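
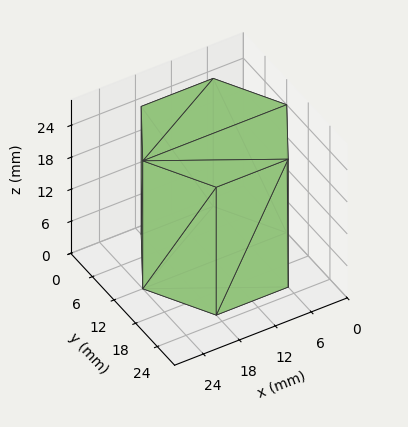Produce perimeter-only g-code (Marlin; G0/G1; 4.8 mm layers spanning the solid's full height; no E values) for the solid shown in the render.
Reading the render: the shape is a regular 6-sided prism (a cylinder approximated with 6 flat sides), circumscribed radius ≈ 12 mm, height ≈ 24 mm (dimensions read to the nearest mm from the axis ticks). For the g-code, the solid's height is divided into equal slices at the stated Δz and each level perimeter traced with G1 moves after a G0 lift.

; perimeter-only toolpath
G21 ; units = mm
G90 ; absolute positioning
G28 ; home
; layer 1
G0 Z4.8
G0 X24.0 Y12.0
G1 X18.0 Y22.4
G1 X6.0 Y22.4
G1 X0.0 Y12.0
G1 X6.0 Y1.6
G1 X18.0 Y1.6
G1 X24.0 Y12.0
; layer 2
G0 Z9.6
G0 X24.0 Y12.0
G1 X18.0 Y22.4
G1 X6.0 Y22.4
G1 X0.0 Y12.0
G1 X6.0 Y1.6
G1 X18.0 Y1.6
G1 X24.0 Y12.0
; layer 3
G0 Z14.4
G0 X24.0 Y12.0
G1 X18.0 Y22.4
G1 X6.0 Y22.4
G1 X0.0 Y12.0
G1 X6.0 Y1.6
G1 X18.0 Y1.6
G1 X24.0 Y12.0
; layer 4
G0 Z19.2
G0 X24.0 Y12.0
G1 X18.0 Y22.4
G1 X6.0 Y22.4
G1 X0.0 Y12.0
G1 X6.0 Y1.6
G1 X18.0 Y1.6
G1 X24.0 Y12.0
; layer 5
G0 Z24.0
G0 X24.0 Y12.0
G1 X18.0 Y22.4
G1 X6.0 Y22.4
G1 X0.0 Y12.0
G1 X6.0 Y1.6
G1 X18.0 Y1.6
G1 X24.0 Y12.0
M2 ; end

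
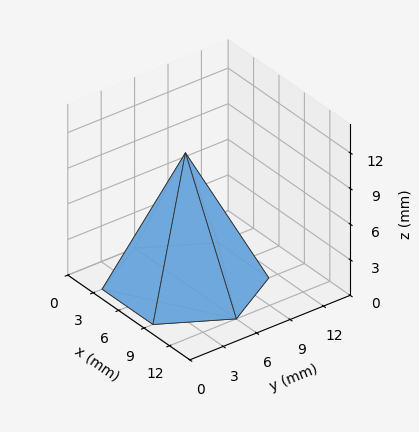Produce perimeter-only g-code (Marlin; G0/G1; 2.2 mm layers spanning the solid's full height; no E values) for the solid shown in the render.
Reading the render: the shape is a regular 6-sided pyramid, base circumscribed radius ≈ 6 mm, apex at z ≈ 11 mm (dimensions read to the nearest mm from the axis ticks). For the g-code, the solid's height is divided into equal slices at the stated Δz and each level perimeter traced with G1 moves after a G0 lift.

; perimeter-only toolpath
G21 ; units = mm
G90 ; absolute positioning
G28 ; home
; layer 1
G0 Z2.2
G0 X10.8 Y6.0
G1 X8.4 Y10.2
G1 X3.6 Y10.2
G1 X1.2 Y6.0
G1 X3.6 Y1.8
G1 X8.4 Y1.8
G1 X10.8 Y6.0
; layer 2
G0 Z4.4
G0 X9.6 Y6.0
G1 X7.8 Y9.1
G1 X4.2 Y9.1
G1 X2.4 Y6.0
G1 X4.2 Y2.9
G1 X7.8 Y2.9
G1 X9.6 Y6.0
; layer 3
G0 Z6.6
G0 X8.4 Y6.0
G1 X7.2 Y8.1
G1 X4.8 Y8.1
G1 X3.6 Y6.0
G1 X4.8 Y3.9
G1 X7.2 Y3.9
G1 X8.4 Y6.0
; layer 4
G0 Z8.8
G0 X7.2 Y6.0
G1 X6.6 Y7.0
G1 X5.4 Y7.0
G1 X4.8 Y6.0
G1 X5.4 Y5.0
G1 X6.6 Y5.0
G1 X7.2 Y6.0
M2 ; end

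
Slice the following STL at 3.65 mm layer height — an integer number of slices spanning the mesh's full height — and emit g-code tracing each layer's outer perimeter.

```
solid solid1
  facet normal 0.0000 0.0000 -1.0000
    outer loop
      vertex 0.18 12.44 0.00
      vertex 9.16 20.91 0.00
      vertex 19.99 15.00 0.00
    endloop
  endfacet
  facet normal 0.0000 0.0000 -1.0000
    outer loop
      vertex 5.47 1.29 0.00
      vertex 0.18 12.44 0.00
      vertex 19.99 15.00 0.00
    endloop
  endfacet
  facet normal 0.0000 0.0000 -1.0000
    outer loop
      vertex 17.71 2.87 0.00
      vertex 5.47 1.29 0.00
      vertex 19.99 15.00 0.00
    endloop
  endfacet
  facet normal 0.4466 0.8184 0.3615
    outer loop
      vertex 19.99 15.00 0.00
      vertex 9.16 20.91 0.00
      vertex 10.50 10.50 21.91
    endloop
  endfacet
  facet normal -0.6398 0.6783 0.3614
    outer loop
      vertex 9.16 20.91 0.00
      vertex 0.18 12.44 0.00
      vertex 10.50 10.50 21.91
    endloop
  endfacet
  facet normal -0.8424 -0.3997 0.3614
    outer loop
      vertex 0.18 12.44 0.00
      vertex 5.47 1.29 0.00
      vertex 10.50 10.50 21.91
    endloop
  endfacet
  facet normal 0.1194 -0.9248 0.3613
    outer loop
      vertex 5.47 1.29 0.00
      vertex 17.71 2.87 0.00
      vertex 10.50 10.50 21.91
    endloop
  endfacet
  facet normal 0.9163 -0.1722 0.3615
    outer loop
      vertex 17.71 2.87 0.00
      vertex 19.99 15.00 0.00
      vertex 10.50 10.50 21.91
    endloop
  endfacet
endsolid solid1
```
; perimeter-only toolpath
G21 ; units = mm
G90 ; absolute positioning
G28 ; home
; layer 1
G0 Z3.65
G0 X18.41 Y14.25
G1 X9.38 Y19.17
G1 X1.90 Y12.12
G1 X6.31 Y2.83
G1 X16.51 Y4.14
G1 X18.41 Y14.25
; layer 2
G0 Z7.30
G0 X16.83 Y13.50
G1 X9.61 Y17.44
G1 X3.62 Y11.79
G1 X7.15 Y4.36
G1 X15.31 Y5.41
G1 X16.83 Y13.50
; layer 3
G0 Z10.96
G0 X15.24 Y12.75
G1 X9.83 Y15.71
G1 X5.34 Y11.47
G1 X7.98 Y5.89
G1 X14.11 Y6.69
G1 X15.24 Y12.75
; layer 4
G0 Z14.61
G0 X13.66 Y12.00
G1 X10.05 Y13.97
G1 X7.06 Y11.15
G1 X8.82 Y7.43
G1 X12.90 Y7.96
G1 X13.66 Y12.00
; layer 5
G0 Z18.26
G0 X12.08 Y11.25
G1 X10.28 Y12.24
G1 X8.78 Y10.82
G1 X9.66 Y8.96
G1 X11.70 Y9.23
G1 X12.08 Y11.25
M2 ; end

The solid is a regular 5-sided pyramid, base circumscribed radius ≈ 10.5 mm, apex at z ≈ 21.9 mm. Slicing at Δz = 3.65 mm — 6 equal slices spanning the solid's height, so layer i sits at z = i·h/6 — gives 5 non-empty perimeters. Each is a 5-segment closed polygon; G0 lifts to the layer z and rapids to the start vertex, then G1 traces the edges. The cross-section shrinks linearly with z (the slice at the apex is degenerate and omitted).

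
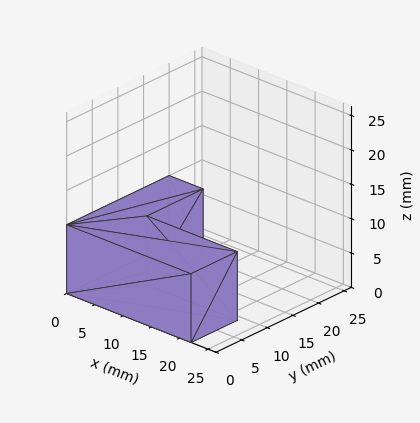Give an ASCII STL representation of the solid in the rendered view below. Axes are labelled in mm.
Reading the render: the shape is an L-shaped prism: outer 22 × 20 mm, arm thicknesses ≈ 9 mm (horizontal) and 6 mm (vertical), extruded 10 mm in z (dimensions read to the nearest mm from the axis ticks). For the STL, each face is triangulated and given an outward normal.

solid part
  facet normal 0.0000 0.0000 -1.0000
    outer loop
      vertex 22.0 9.0 0.0
      vertex 22.0 0.0 0.0
      vertex 0.0 0.0 0.0
    endloop
  endfacet
  facet normal 0.0000 0.0000 -1.0000
    outer loop
      vertex 6.0 9.0 0.0
      vertex 22.0 9.0 0.0
      vertex 0.0 0.0 0.0
    endloop
  endfacet
  facet normal 0.0000 0.0000 -1.0000
    outer loop
      vertex 6.0 20.0 0.0
      vertex 6.0 9.0 0.0
      vertex 0.0 0.0 0.0
    endloop
  endfacet
  facet normal 0.0000 0.0000 -1.0000
    outer loop
      vertex 0.0 20.0 0.0
      vertex 6.0 20.0 0.0
      vertex 0.0 0.0 0.0
    endloop
  endfacet
  facet normal 0.0000 0.0000 1.0000
    outer loop
      vertex 0.0 0.0 10.0
      vertex 22.0 0.0 10.0
      vertex 22.0 9.0 10.0
    endloop
  endfacet
  facet normal 0.0000 0.0000 1.0000
    outer loop
      vertex 0.0 0.0 10.0
      vertex 22.0 9.0 10.0
      vertex 6.0 9.0 10.0
    endloop
  endfacet
  facet normal 0.0000 0.0000 1.0000
    outer loop
      vertex 0.0 0.0 10.0
      vertex 6.0 9.0 10.0
      vertex 6.0 20.0 10.0
    endloop
  endfacet
  facet normal 0.0000 0.0000 1.0000
    outer loop
      vertex 0.0 0.0 10.0
      vertex 6.0 20.0 10.0
      vertex 0.0 20.0 10.0
    endloop
  endfacet
  facet normal 0.0000 -1.0000 0.0000
    outer loop
      vertex 0.0 0.0 0.0
      vertex 22.0 0.0 0.0
      vertex 22.0 0.0 10.0
    endloop
  endfacet
  facet normal 0.0000 -1.0000 0.0000
    outer loop
      vertex 0.0 0.0 0.0
      vertex 22.0 0.0 10.0
      vertex 0.0 0.0 10.0
    endloop
  endfacet
  facet normal 1.0000 0.0000 0.0000
    outer loop
      vertex 22.0 0.0 0.0
      vertex 22.0 9.0 0.0
      vertex 22.0 9.0 10.0
    endloop
  endfacet
  facet normal 1.0000 0.0000 0.0000
    outer loop
      vertex 22.0 0.0 0.0
      vertex 22.0 9.0 10.0
      vertex 22.0 0.0 10.0
    endloop
  endfacet
  facet normal 0.0000 1.0000 0.0000
    outer loop
      vertex 22.0 9.0 0.0
      vertex 6.0 9.0 0.0
      vertex 6.0 9.0 10.0
    endloop
  endfacet
  facet normal 0.0000 1.0000 0.0000
    outer loop
      vertex 22.0 9.0 0.0
      vertex 6.0 9.0 10.0
      vertex 22.0 9.0 10.0
    endloop
  endfacet
  facet normal 1.0000 0.0000 0.0000
    outer loop
      vertex 6.0 9.0 0.0
      vertex 6.0 20.0 0.0
      vertex 6.0 20.0 10.0
    endloop
  endfacet
  facet normal 1.0000 0.0000 0.0000
    outer loop
      vertex 6.0 9.0 0.0
      vertex 6.0 20.0 10.0
      vertex 6.0 9.0 10.0
    endloop
  endfacet
  facet normal 0.0000 1.0000 0.0000
    outer loop
      vertex 6.0 20.0 0.0
      vertex 0.0 20.0 0.0
      vertex 0.0 20.0 10.0
    endloop
  endfacet
  facet normal 0.0000 1.0000 0.0000
    outer loop
      vertex 6.0 20.0 0.0
      vertex 0.0 20.0 10.0
      vertex 6.0 20.0 10.0
    endloop
  endfacet
  facet normal -1.0000 0.0000 0.0000
    outer loop
      vertex 0.0 20.0 0.0
      vertex 0.0 0.0 0.0
      vertex 0.0 0.0 10.0
    endloop
  endfacet
  facet normal -1.0000 0.0000 0.0000
    outer loop
      vertex 0.0 20.0 0.0
      vertex 0.0 0.0 10.0
      vertex 0.0 20.0 10.0
    endloop
  endfacet
endsolid part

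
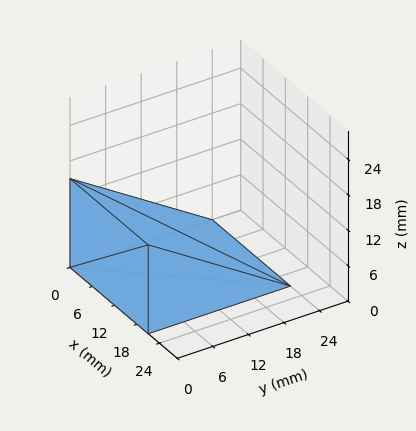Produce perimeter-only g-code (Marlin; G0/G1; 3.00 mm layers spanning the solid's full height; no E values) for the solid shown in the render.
Reading the render: the shape is a wedge (ramp): 21 × 24 mm base, rising to 15 mm along the y=0 edge and sloping linearly to z=0 at y=24 (dimensions read to the nearest mm from the axis ticks). For the g-code, the solid's height is divided into equal slices at the stated Δz and each level perimeter traced with G1 moves after a G0 lift.

; perimeter-only toolpath
G21 ; units = mm
G90 ; absolute positioning
G28 ; home
; layer 1
G0 Z3.00
G0 X0.00 Y0.00
G1 X21.00 Y0.00
G1 X21.00 Y19.20
G1 X0.00 Y19.20
G1 X0.00 Y0.00
; layer 2
G0 Z6.00
G0 X0.00 Y0.00
G1 X21.00 Y0.00
G1 X21.00 Y14.40
G1 X0.00 Y14.40
G1 X0.00 Y0.00
; layer 3
G0 Z9.00
G0 X0.00 Y0.00
G1 X21.00 Y0.00
G1 X21.00 Y9.60
G1 X0.00 Y9.60
G1 X0.00 Y0.00
; layer 4
G0 Z12.00
G0 X0.00 Y0.00
G1 X21.00 Y0.00
G1 X21.00 Y4.80
G1 X0.00 Y4.80
G1 X0.00 Y0.00
M2 ; end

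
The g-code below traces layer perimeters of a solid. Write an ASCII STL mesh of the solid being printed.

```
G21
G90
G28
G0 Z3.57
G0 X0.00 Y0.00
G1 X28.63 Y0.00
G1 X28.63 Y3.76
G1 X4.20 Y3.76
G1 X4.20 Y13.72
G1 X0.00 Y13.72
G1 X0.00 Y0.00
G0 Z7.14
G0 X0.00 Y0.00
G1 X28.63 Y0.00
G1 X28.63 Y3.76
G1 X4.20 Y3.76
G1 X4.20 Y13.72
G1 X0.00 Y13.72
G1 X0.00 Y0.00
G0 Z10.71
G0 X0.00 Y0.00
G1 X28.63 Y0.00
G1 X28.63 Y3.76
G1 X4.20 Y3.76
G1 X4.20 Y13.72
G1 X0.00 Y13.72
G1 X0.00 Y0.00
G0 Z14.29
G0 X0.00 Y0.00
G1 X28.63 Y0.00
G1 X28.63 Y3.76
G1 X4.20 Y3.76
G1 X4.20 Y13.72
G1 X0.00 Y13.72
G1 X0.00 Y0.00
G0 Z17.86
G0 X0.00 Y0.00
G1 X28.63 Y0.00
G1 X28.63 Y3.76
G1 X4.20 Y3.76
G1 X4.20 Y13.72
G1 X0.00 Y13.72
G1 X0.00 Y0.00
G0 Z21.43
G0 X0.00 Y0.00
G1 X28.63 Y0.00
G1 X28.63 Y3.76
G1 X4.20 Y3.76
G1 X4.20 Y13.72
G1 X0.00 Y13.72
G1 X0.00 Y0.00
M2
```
solid part
  facet normal 0.0000 0.0000 -1.0000
    outer loop
      vertex 28.63 3.76 0.00
      vertex 28.63 0.00 0.00
      vertex 0.00 0.00 0.00
    endloop
  endfacet
  facet normal 0.0000 0.0000 -1.0000
    outer loop
      vertex 4.20 3.76 0.00
      vertex 28.63 3.76 0.00
      vertex 0.00 0.00 0.00
    endloop
  endfacet
  facet normal 0.0000 0.0000 -1.0000
    outer loop
      vertex 4.20 13.72 0.00
      vertex 4.20 3.76 0.00
      vertex 0.00 0.00 0.00
    endloop
  endfacet
  facet normal 0.0000 0.0000 -1.0000
    outer loop
      vertex 0.00 13.72 0.00
      vertex 4.20 13.72 0.00
      vertex 0.00 0.00 0.00
    endloop
  endfacet
  facet normal 0.0000 0.0000 1.0000
    outer loop
      vertex 0.00 0.00 21.43
      vertex 28.63 0.00 21.43
      vertex 28.63 3.76 21.43
    endloop
  endfacet
  facet normal 0.0000 0.0000 1.0000
    outer loop
      vertex 0.00 0.00 21.43
      vertex 28.63 3.76 21.43
      vertex 4.20 3.76 21.43
    endloop
  endfacet
  facet normal 0.0000 0.0000 1.0000
    outer loop
      vertex 0.00 0.00 21.43
      vertex 4.20 3.76 21.43
      vertex 4.20 13.72 21.43
    endloop
  endfacet
  facet normal 0.0000 0.0000 1.0000
    outer loop
      vertex 0.00 0.00 21.43
      vertex 4.20 13.72 21.43
      vertex 0.00 13.72 21.43
    endloop
  endfacet
  facet normal 0.0000 -1.0000 0.0000
    outer loop
      vertex 0.00 0.00 0.00
      vertex 28.63 0.00 0.00
      vertex 28.63 0.00 21.43
    endloop
  endfacet
  facet normal 0.0000 -1.0000 0.0000
    outer loop
      vertex 0.00 0.00 0.00
      vertex 28.63 0.00 21.43
      vertex 0.00 0.00 21.43
    endloop
  endfacet
  facet normal 1.0000 0.0000 0.0000
    outer loop
      vertex 28.63 0.00 0.00
      vertex 28.63 3.76 0.00
      vertex 28.63 3.76 21.43
    endloop
  endfacet
  facet normal 1.0000 0.0000 0.0000
    outer loop
      vertex 28.63 0.00 0.00
      vertex 28.63 3.76 21.43
      vertex 28.63 0.00 21.43
    endloop
  endfacet
  facet normal 0.0000 1.0000 0.0000
    outer loop
      vertex 28.63 3.76 0.00
      vertex 4.20 3.76 0.00
      vertex 4.20 3.76 21.43
    endloop
  endfacet
  facet normal 0.0000 1.0000 0.0000
    outer loop
      vertex 28.63 3.76 0.00
      vertex 4.20 3.76 21.43
      vertex 28.63 3.76 21.43
    endloop
  endfacet
  facet normal 1.0000 0.0000 0.0000
    outer loop
      vertex 4.20 3.76 0.00
      vertex 4.20 13.72 0.00
      vertex 4.20 13.72 21.43
    endloop
  endfacet
  facet normal 1.0000 0.0000 0.0000
    outer loop
      vertex 4.20 3.76 0.00
      vertex 4.20 13.72 21.43
      vertex 4.20 3.76 21.43
    endloop
  endfacet
  facet normal 0.0000 1.0000 0.0000
    outer loop
      vertex 4.20 13.72 0.00
      vertex 0.00 13.72 0.00
      vertex 0.00 13.72 21.43
    endloop
  endfacet
  facet normal 0.0000 1.0000 0.0000
    outer loop
      vertex 4.20 13.72 0.00
      vertex 0.00 13.72 21.43
      vertex 4.20 13.72 21.43
    endloop
  endfacet
  facet normal -1.0000 0.0000 0.0000
    outer loop
      vertex 0.00 13.72 0.00
      vertex 0.00 0.00 0.00
      vertex 0.00 0.00 21.43
    endloop
  endfacet
  facet normal -1.0000 0.0000 0.0000
    outer loop
      vertex 0.00 13.72 0.00
      vertex 0.00 0.00 21.43
      vertex 0.00 13.72 21.43
    endloop
  endfacet
endsolid part

The G0 Z moves step by Δz≈3.57 mm. Every layer's G1 loop is the same polygon, so the solid is a straight extrusion of it from z=0 to z≈21.4. Closing with flat bottom and top caps and triangulating gives 20 facets — an L-shaped prism: outer 28.6 × 13.7 mm, arm thicknesses ≈ 3.76 mm (horizontal) and 4.2 mm (vertical), extruded 21.4 mm in z.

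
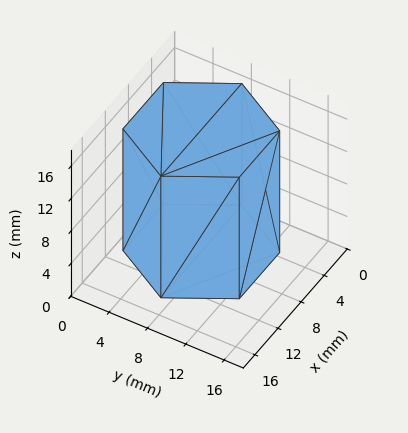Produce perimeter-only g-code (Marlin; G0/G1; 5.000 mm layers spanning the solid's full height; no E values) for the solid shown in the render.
Reading the render: the shape is a regular 6-sided prism (a cylinder approximated with 6 flat sides), circumscribed radius ≈ 7 mm, height ≈ 15 mm (dimensions read to the nearest mm from the axis ticks). For the g-code, the solid's height is divided into equal slices at the stated Δz and each level perimeter traced with G1 moves after a G0 lift.

; perimeter-only toolpath
G21 ; units = mm
G90 ; absolute positioning
G28 ; home
; layer 1
G0 Z5.000
G0 X14.000 Y7.000
G1 X10.500 Y13.062
G1 X3.500 Y13.062
G1 X0.000 Y7.000
G1 X3.500 Y0.938
G1 X10.500 Y0.938
G1 X14.000 Y7.000
; layer 2
G0 Z10.000
G0 X14.000 Y7.000
G1 X10.500 Y13.062
G1 X3.500 Y13.062
G1 X0.000 Y7.000
G1 X3.500 Y0.938
G1 X10.500 Y0.938
G1 X14.000 Y7.000
; layer 3
G0 Z15.000
G0 X14.000 Y7.000
G1 X10.500 Y13.062
G1 X3.500 Y13.062
G1 X0.000 Y7.000
G1 X3.500 Y0.938
G1 X10.500 Y0.938
G1 X14.000 Y7.000
M2 ; end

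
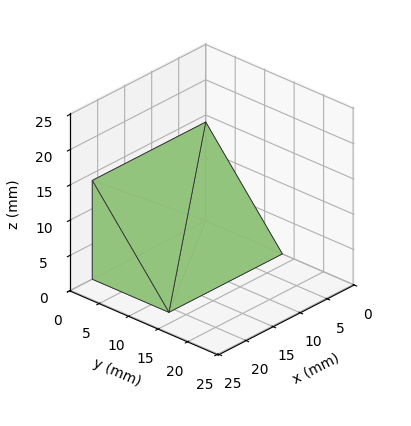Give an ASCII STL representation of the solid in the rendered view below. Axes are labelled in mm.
Reading the render: the shape is a wedge (ramp): 21 × 13 mm base, rising to 14 mm along the y=0 edge and sloping linearly to z=0 at y=13 (dimensions read to the nearest mm from the axis ticks). For the STL, each face is triangulated and given an outward normal.

solid part
  facet normal 0.0000 0.0000 -1.0000
    outer loop
      vertex 21.00 13.00 0.00
      vertex 21.00 0.00 0.00
      vertex 0.00 0.00 0.00
    endloop
  endfacet
  facet normal 0.0000 0.0000 -1.0000
    outer loop
      vertex 0.00 13.00 0.00
      vertex 21.00 13.00 0.00
      vertex 0.00 0.00 0.00
    endloop
  endfacet
  facet normal 0.0000 -1.0000 0.0000
    outer loop
      vertex 0.00 0.00 0.00
      vertex 21.00 0.00 0.00
      vertex 21.00 0.00 14.00
    endloop
  endfacet
  facet normal 0.0000 -1.0000 0.0000
    outer loop
      vertex 0.00 0.00 0.00
      vertex 21.00 0.00 14.00
      vertex 0.00 0.00 14.00
    endloop
  endfacet
  facet normal 0.0000 0.7328 0.6805
    outer loop
      vertex 0.00 0.00 14.00
      vertex 21.00 0.00 14.00
      vertex 21.00 13.00 0.00
    endloop
  endfacet
  facet normal 0.0000 0.7328 0.6805
    outer loop
      vertex 0.00 0.00 14.00
      vertex 21.00 13.00 0.00
      vertex 0.00 13.00 0.00
    endloop
  endfacet
  facet normal -1.0000 0.0000 0.0000
    outer loop
      vertex 0.00 0.00 14.00
      vertex 0.00 13.00 0.00
      vertex 0.00 0.00 0.00
    endloop
  endfacet
  facet normal 1.0000 0.0000 0.0000
    outer loop
      vertex 21.00 0.00 0.00
      vertex 21.00 13.00 0.00
      vertex 21.00 0.00 14.00
    endloop
  endfacet
endsolid part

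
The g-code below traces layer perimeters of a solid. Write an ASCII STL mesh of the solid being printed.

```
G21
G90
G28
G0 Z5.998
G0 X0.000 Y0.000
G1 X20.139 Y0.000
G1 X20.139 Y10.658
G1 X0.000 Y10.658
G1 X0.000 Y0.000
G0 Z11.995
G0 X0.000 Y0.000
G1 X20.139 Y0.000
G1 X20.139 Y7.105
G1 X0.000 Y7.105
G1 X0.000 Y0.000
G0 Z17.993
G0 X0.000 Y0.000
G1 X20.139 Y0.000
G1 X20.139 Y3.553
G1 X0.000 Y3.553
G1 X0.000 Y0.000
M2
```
solid part
  facet normal 0.0000 0.0000 -1.0000
    outer loop
      vertex 20.139 14.210 0.000
      vertex 20.139 0.000 0.000
      vertex 0.000 0.000 0.000
    endloop
  endfacet
  facet normal 0.0000 0.0000 -1.0000
    outer loop
      vertex 0.000 14.210 0.000
      vertex 20.139 14.210 0.000
      vertex 0.000 0.000 0.000
    endloop
  endfacet
  facet normal 0.0000 -1.0000 0.0000
    outer loop
      vertex 0.000 0.000 0.000
      vertex 20.139 0.000 0.000
      vertex 20.139 0.000 23.991
    endloop
  endfacet
  facet normal 0.0000 -1.0000 0.0000
    outer loop
      vertex 0.000 0.000 0.000
      vertex 20.139 0.000 23.991
      vertex 0.000 0.000 23.991
    endloop
  endfacet
  facet normal 0.0000 0.8604 0.5096
    outer loop
      vertex 0.000 0.000 23.991
      vertex 20.139 0.000 23.991
      vertex 20.139 14.210 0.000
    endloop
  endfacet
  facet normal 0.0000 0.8604 0.5096
    outer loop
      vertex 0.000 0.000 23.991
      vertex 20.139 14.210 0.000
      vertex 0.000 14.210 0.000
    endloop
  endfacet
  facet normal -1.0000 0.0000 0.0000
    outer loop
      vertex 0.000 0.000 23.991
      vertex 0.000 14.210 0.000
      vertex 0.000 0.000 0.000
    endloop
  endfacet
  facet normal 1.0000 0.0000 0.0000
    outer loop
      vertex 20.139 0.000 0.000
      vertex 20.139 14.210 0.000
      vertex 20.139 0.000 23.991
    endloop
  endfacet
endsolid part

The G0 Z moves step by Δz≈5.998 mm. The G1 loops shrink linearly with z, so the solid tapers from its base footprint up to z≈24. Closing with a flat bottom cap and the tapered top and triangulating gives 8 facets — a wedge (ramp): 20.1 × 14.2 mm base, rising to 24 mm along the y=0 edge and sloping linearly to z=0 at y=14.2.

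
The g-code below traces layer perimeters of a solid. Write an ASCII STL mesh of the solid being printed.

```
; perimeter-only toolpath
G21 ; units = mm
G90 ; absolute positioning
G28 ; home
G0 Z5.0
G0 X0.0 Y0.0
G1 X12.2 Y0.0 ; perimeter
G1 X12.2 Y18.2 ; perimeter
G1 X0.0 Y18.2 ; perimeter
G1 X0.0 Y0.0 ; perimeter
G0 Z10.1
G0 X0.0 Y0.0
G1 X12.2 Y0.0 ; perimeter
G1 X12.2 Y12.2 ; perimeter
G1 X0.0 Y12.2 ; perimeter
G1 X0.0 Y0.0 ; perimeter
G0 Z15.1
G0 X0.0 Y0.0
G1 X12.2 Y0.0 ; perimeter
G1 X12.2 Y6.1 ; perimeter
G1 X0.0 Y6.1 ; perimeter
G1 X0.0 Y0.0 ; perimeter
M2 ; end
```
solid part
  facet normal 0.0000 0.0000 -1.0000
    outer loop
      vertex 12.2 24.3 0.0
      vertex 12.2 0.0 0.0
      vertex 0.0 0.0 0.0
    endloop
  endfacet
  facet normal 0.0000 0.0000 -1.0000
    outer loop
      vertex 0.0 24.3 0.0
      vertex 12.2 24.3 0.0
      vertex 0.0 0.0 0.0
    endloop
  endfacet
  facet normal 0.0000 -1.0000 0.0000
    outer loop
      vertex 0.0 0.0 0.0
      vertex 12.2 0.0 0.0
      vertex 12.2 0.0 20.2
    endloop
  endfacet
  facet normal 0.0000 -1.0000 0.0000
    outer loop
      vertex 0.0 0.0 0.0
      vertex 12.2 0.0 20.2
      vertex 0.0 0.0 20.2
    endloop
  endfacet
  facet normal 0.0000 0.6393 0.7690
    outer loop
      vertex 0.0 0.0 20.2
      vertex 12.2 0.0 20.2
      vertex 12.2 24.3 0.0
    endloop
  endfacet
  facet normal 0.0000 0.6393 0.7690
    outer loop
      vertex 0.0 0.0 20.2
      vertex 12.2 24.3 0.0
      vertex 0.0 24.3 0.0
    endloop
  endfacet
  facet normal -1.0000 0.0000 0.0000
    outer loop
      vertex 0.0 0.0 20.2
      vertex 0.0 24.3 0.0
      vertex 0.0 0.0 0.0
    endloop
  endfacet
  facet normal 1.0000 0.0000 0.0000
    outer loop
      vertex 12.2 0.0 0.0
      vertex 12.2 24.3 0.0
      vertex 12.2 0.0 20.2
    endloop
  endfacet
endsolid part

The G0 Z moves step by Δz≈5.0 mm. The G1 loops shrink linearly with z, so the solid tapers from its base footprint up to z≈20.2. Closing with a flat bottom cap and the tapered top and triangulating gives 8 facets — a wedge (ramp): 12.2 × 24.3 mm base, rising to 20.2 mm along the y=0 edge and sloping linearly to z=0 at y=24.3.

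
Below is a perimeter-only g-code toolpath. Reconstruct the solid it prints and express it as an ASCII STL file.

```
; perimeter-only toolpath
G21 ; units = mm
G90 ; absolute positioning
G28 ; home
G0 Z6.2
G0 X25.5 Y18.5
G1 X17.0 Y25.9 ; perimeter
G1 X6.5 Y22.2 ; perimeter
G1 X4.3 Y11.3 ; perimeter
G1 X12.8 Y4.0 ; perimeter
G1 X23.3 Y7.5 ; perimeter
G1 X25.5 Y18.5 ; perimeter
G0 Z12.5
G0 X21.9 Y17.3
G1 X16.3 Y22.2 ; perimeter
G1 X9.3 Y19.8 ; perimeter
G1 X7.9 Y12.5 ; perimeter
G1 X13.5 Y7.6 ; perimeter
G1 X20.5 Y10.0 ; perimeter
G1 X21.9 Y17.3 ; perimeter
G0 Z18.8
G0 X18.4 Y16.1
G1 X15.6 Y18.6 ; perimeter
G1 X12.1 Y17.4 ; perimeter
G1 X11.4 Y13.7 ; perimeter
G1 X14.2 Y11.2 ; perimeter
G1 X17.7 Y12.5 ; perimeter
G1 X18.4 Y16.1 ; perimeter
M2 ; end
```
solid part
  facet normal 0.0000 0.0000 -1.0000
    outer loop
      vertex 3.7 24.7 0.0
      vertex 17.7 29.5 0.0
      vertex 29.0 19.7 0.0
    endloop
  endfacet
  facet normal 0.0000 0.0000 -1.0000
    outer loop
      vertex 0.8 10.1 0.0
      vertex 3.7 24.7 0.0
      vertex 29.0 19.7 0.0
    endloop
  endfacet
  facet normal 0.0000 0.0000 -1.0000
    outer loop
      vertex 12.1 0.3 0.0
      vertex 0.8 10.1 0.0
      vertex 29.0 19.7 0.0
    endloop
  endfacet
  facet normal 0.0000 0.0000 -1.0000
    outer loop
      vertex 26.1 5.1 0.0
      vertex 12.1 0.3 0.0
      vertex 29.0 19.7 0.0
    endloop
  endfacet
  facet normal 0.5826 0.6718 0.4576
    outer loop
      vertex 29.0 19.7 0.0
      vertex 17.7 29.5 0.0
      vertex 14.9 14.9 25.0
    endloop
  endfacet
  facet normal -0.2882 0.8406 0.4586
    outer loop
      vertex 17.7 29.5 0.0
      vertex 3.7 24.7 0.0
      vertex 14.9 14.9 25.0
    endloop
  endfacet
  facet normal -0.8717 0.1731 0.4584
    outer loop
      vertex 3.7 24.7 0.0
      vertex 0.8 10.1 0.0
      vertex 14.9 14.9 25.0
    endloop
  endfacet
  facet normal -0.5826 -0.6718 0.4576
    outer loop
      vertex 0.8 10.1 0.0
      vertex 12.1 0.3 0.0
      vertex 14.9 14.9 25.0
    endloop
  endfacet
  facet normal 0.2882 -0.8406 0.4586
    outer loop
      vertex 12.1 0.3 0.0
      vertex 26.1 5.1 0.0
      vertex 14.9 14.9 25.0
    endloop
  endfacet
  facet normal 0.8717 -0.1731 0.4584
    outer loop
      vertex 26.1 5.1 0.0
      vertex 29.0 19.7 0.0
      vertex 14.9 14.9 25.0
    endloop
  endfacet
endsolid part

The G0 Z moves step by Δz≈6.2 mm. The G1 loops shrink linearly with z, so the solid tapers from its base footprint up to z≈25. Closing with a flat bottom cap and the tapered top and triangulating gives 10 facets — a regular 6-sided pyramid, base circumscribed radius ≈ 14.9 mm, apex at z ≈ 25 mm.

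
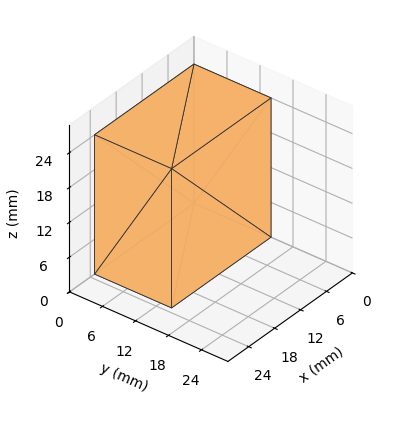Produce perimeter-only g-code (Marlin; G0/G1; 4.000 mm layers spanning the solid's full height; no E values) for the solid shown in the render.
Reading the render: the shape is a rectangular box, roughly 23 × 14 mm footprint and 24 mm tall (dimensions read to the nearest mm from the axis ticks). For the g-code, the solid's height is divided into equal slices at the stated Δz and each level perimeter traced with G1 moves after a G0 lift.

; perimeter-only toolpath
G21 ; units = mm
G90 ; absolute positioning
G28 ; home
; layer 1
G0 Z4.000
G0 X0.000 Y0.000
G1 X23.000 Y0.000
G1 X23.000 Y14.000
G1 X0.000 Y14.000
G1 X0.000 Y0.000
; layer 2
G0 Z8.000
G0 X0.000 Y0.000
G1 X23.000 Y0.000
G1 X23.000 Y14.000
G1 X0.000 Y14.000
G1 X0.000 Y0.000
; layer 3
G0 Z12.000
G0 X0.000 Y0.000
G1 X23.000 Y0.000
G1 X23.000 Y14.000
G1 X0.000 Y14.000
G1 X0.000 Y0.000
; layer 4
G0 Z16.000
G0 X0.000 Y0.000
G1 X23.000 Y0.000
G1 X23.000 Y14.000
G1 X0.000 Y14.000
G1 X0.000 Y0.000
; layer 5
G0 Z20.000
G0 X0.000 Y0.000
G1 X23.000 Y0.000
G1 X23.000 Y14.000
G1 X0.000 Y14.000
G1 X0.000 Y0.000
; layer 6
G0 Z24.000
G0 X0.000 Y0.000
G1 X23.000 Y0.000
G1 X23.000 Y14.000
G1 X0.000 Y14.000
G1 X0.000 Y0.000
M2 ; end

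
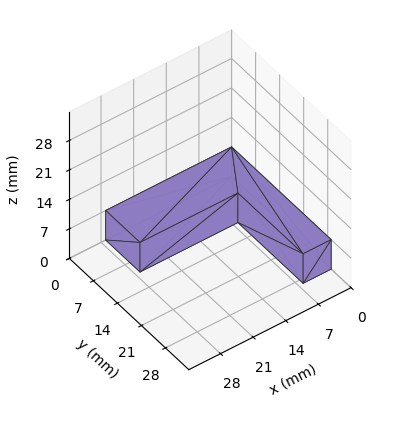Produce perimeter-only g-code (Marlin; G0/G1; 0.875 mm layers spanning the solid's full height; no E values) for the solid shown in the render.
Reading the render: the shape is an L-shaped prism: outer 27 × 29 mm, arm thicknesses ≈ 10 mm (horizontal) and 6 mm (vertical), extruded 7 mm in z (dimensions read to the nearest mm from the axis ticks). For the g-code, the solid's height is divided into equal slices at the stated Δz and each level perimeter traced with G1 moves after a G0 lift.

; perimeter-only toolpath
G21 ; units = mm
G90 ; absolute positioning
G28 ; home
; layer 1
G0 Z0.875
G0 X0.000 Y0.000
G1 X27.000 Y0.000
G1 X27.000 Y10.000
G1 X6.000 Y10.000
G1 X6.000 Y29.000
G1 X0.000 Y29.000
G1 X0.000 Y0.000
; layer 2
G0 Z1.750
G0 X0.000 Y0.000
G1 X27.000 Y0.000
G1 X27.000 Y10.000
G1 X6.000 Y10.000
G1 X6.000 Y29.000
G1 X0.000 Y29.000
G1 X0.000 Y0.000
; layer 3
G0 Z2.625
G0 X0.000 Y0.000
G1 X27.000 Y0.000
G1 X27.000 Y10.000
G1 X6.000 Y10.000
G1 X6.000 Y29.000
G1 X0.000 Y29.000
G1 X0.000 Y0.000
; layer 4
G0 Z3.500
G0 X0.000 Y0.000
G1 X27.000 Y0.000
G1 X27.000 Y10.000
G1 X6.000 Y10.000
G1 X6.000 Y29.000
G1 X0.000 Y29.000
G1 X0.000 Y0.000
; layer 5
G0 Z4.375
G0 X0.000 Y0.000
G1 X27.000 Y0.000
G1 X27.000 Y10.000
G1 X6.000 Y10.000
G1 X6.000 Y29.000
G1 X0.000 Y29.000
G1 X0.000 Y0.000
; layer 6
G0 Z5.250
G0 X0.000 Y0.000
G1 X27.000 Y0.000
G1 X27.000 Y10.000
G1 X6.000 Y10.000
G1 X6.000 Y29.000
G1 X0.000 Y29.000
G1 X0.000 Y0.000
; layer 7
G0 Z6.125
G0 X0.000 Y0.000
G1 X27.000 Y0.000
G1 X27.000 Y10.000
G1 X6.000 Y10.000
G1 X6.000 Y29.000
G1 X0.000 Y29.000
G1 X0.000 Y0.000
; layer 8
G0 Z7.000
G0 X0.000 Y0.000
G1 X27.000 Y0.000
G1 X27.000 Y10.000
G1 X6.000 Y10.000
G1 X6.000 Y29.000
G1 X0.000 Y29.000
G1 X0.000 Y0.000
M2 ; end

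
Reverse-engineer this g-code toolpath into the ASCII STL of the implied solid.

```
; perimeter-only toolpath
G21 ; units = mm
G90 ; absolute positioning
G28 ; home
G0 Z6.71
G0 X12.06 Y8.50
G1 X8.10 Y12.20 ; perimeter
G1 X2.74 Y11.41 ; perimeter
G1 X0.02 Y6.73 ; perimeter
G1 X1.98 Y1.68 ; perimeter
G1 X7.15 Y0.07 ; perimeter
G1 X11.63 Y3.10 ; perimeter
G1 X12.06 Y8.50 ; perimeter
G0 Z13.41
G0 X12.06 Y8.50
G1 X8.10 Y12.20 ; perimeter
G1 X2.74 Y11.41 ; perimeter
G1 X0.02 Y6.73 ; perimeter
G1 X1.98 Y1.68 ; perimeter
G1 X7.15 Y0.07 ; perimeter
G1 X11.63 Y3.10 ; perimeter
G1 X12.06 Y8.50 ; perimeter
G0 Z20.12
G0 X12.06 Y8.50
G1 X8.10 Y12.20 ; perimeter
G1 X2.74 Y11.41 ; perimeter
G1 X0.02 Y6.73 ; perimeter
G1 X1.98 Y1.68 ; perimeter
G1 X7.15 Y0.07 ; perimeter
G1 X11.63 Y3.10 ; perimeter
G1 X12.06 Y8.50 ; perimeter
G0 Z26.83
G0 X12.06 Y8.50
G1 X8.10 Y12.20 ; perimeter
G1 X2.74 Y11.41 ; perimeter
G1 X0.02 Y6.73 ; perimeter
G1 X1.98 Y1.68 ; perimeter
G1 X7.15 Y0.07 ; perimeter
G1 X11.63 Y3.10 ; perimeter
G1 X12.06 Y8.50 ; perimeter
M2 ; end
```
solid part
  facet normal 0.0000 0.0000 -1.0000
    outer loop
      vertex 2.74 11.41 0.00
      vertex 8.10 12.20 0.00
      vertex 12.06 8.50 0.00
    endloop
  endfacet
  facet normal 0.0000 0.0000 -1.0000
    outer loop
      vertex 0.02 6.73 0.00
      vertex 2.74 11.41 0.00
      vertex 12.06 8.50 0.00
    endloop
  endfacet
  facet normal 0.0000 0.0000 -1.0000
    outer loop
      vertex 1.98 1.68 0.00
      vertex 0.02 6.73 0.00
      vertex 12.06 8.50 0.00
    endloop
  endfacet
  facet normal 0.0000 0.0000 -1.0000
    outer loop
      vertex 7.15 0.07 0.00
      vertex 1.98 1.68 0.00
      vertex 12.06 8.50 0.00
    endloop
  endfacet
  facet normal 0.0000 0.0000 -1.0000
    outer loop
      vertex 11.63 3.10 0.00
      vertex 7.15 0.07 0.00
      vertex 12.06 8.50 0.00
    endloop
  endfacet
  facet normal 0.0000 0.0000 1.0000
    outer loop
      vertex 12.06 8.50 26.83
      vertex 8.10 12.20 26.83
      vertex 2.74 11.41 26.83
    endloop
  endfacet
  facet normal 0.0000 0.0000 1.0000
    outer loop
      vertex 12.06 8.50 26.83
      vertex 2.74 11.41 26.83
      vertex 0.02 6.73 26.83
    endloop
  endfacet
  facet normal 0.0000 0.0000 1.0000
    outer loop
      vertex 12.06 8.50 26.83
      vertex 0.02 6.73 26.83
      vertex 1.98 1.68 26.83
    endloop
  endfacet
  facet normal 0.0000 0.0000 1.0000
    outer loop
      vertex 12.06 8.50 26.83
      vertex 1.98 1.68 26.83
      vertex 7.15 0.07 26.83
    endloop
  endfacet
  facet normal 0.0000 0.0000 1.0000
    outer loop
      vertex 12.06 8.50 26.83
      vertex 7.15 0.07 26.83
      vertex 11.63 3.10 26.83
    endloop
  endfacet
  facet normal 0.6827 0.7307 0.0000
    outer loop
      vertex 12.06 8.50 0.00
      vertex 8.10 12.20 0.00
      vertex 8.10 12.20 26.83
    endloop
  endfacet
  facet normal 0.6827 0.7307 0.0000
    outer loop
      vertex 12.06 8.50 0.00
      vertex 8.10 12.20 26.83
      vertex 12.06 8.50 26.83
    endloop
  endfacet
  facet normal -0.1458 0.9893 0.0000
    outer loop
      vertex 8.10 12.20 0.00
      vertex 2.74 11.41 0.00
      vertex 2.74 11.41 26.83
    endloop
  endfacet
  facet normal -0.1458 0.9893 0.0000
    outer loop
      vertex 8.10 12.20 0.00
      vertex 2.74 11.41 26.83
      vertex 8.10 12.20 26.83
    endloop
  endfacet
  facet normal -0.8646 0.5025 0.0000
    outer loop
      vertex 2.74 11.41 0.00
      vertex 0.02 6.73 0.00
      vertex 0.02 6.73 26.83
    endloop
  endfacet
  facet normal -0.8646 0.5025 0.0000
    outer loop
      vertex 2.74 11.41 0.00
      vertex 0.02 6.73 26.83
      vertex 2.74 11.41 26.83
    endloop
  endfacet
  facet normal -0.9322 -0.3618 0.0000
    outer loop
      vertex 0.02 6.73 0.00
      vertex 1.98 1.68 0.00
      vertex 1.98 1.68 26.83
    endloop
  endfacet
  facet normal -0.9322 -0.3618 0.0000
    outer loop
      vertex 0.02 6.73 0.00
      vertex 1.98 1.68 26.83
      vertex 0.02 6.73 26.83
    endloop
  endfacet
  facet normal -0.2973 -0.9548 0.0000
    outer loop
      vertex 1.98 1.68 0.00
      vertex 7.15 0.07 0.00
      vertex 7.15 0.07 26.83
    endloop
  endfacet
  facet normal -0.2973 -0.9548 0.0000
    outer loop
      vertex 1.98 1.68 0.00
      vertex 7.15 0.07 26.83
      vertex 1.98 1.68 26.83
    endloop
  endfacet
  facet normal 0.5602 -0.8283 0.0000
    outer loop
      vertex 7.15 0.07 0.00
      vertex 11.63 3.10 0.00
      vertex 11.63 3.10 26.83
    endloop
  endfacet
  facet normal 0.5602 -0.8283 0.0000
    outer loop
      vertex 7.15 0.07 0.00
      vertex 11.63 3.10 26.83
      vertex 7.15 0.07 26.83
    endloop
  endfacet
  facet normal 0.9968 -0.0794 0.0000
    outer loop
      vertex 11.63 3.10 0.00
      vertex 12.06 8.50 0.00
      vertex 12.06 8.50 26.83
    endloop
  endfacet
  facet normal 0.9968 -0.0794 0.0000
    outer loop
      vertex 11.63 3.10 0.00
      vertex 12.06 8.50 26.83
      vertex 11.63 3.10 26.83
    endloop
  endfacet
endsolid part

The G0 Z moves step by Δz≈6.71 mm. Every layer's G1 loop is the same polygon, so the solid is a straight extrusion of it from z=0 to z≈26.8. Closing with flat bottom and top caps and triangulating gives 24 facets — a regular 7-sided prism (a cylinder approximated with 7 flat sides), circumscribed radius ≈ 6.24 mm, height ≈ 26.8 mm.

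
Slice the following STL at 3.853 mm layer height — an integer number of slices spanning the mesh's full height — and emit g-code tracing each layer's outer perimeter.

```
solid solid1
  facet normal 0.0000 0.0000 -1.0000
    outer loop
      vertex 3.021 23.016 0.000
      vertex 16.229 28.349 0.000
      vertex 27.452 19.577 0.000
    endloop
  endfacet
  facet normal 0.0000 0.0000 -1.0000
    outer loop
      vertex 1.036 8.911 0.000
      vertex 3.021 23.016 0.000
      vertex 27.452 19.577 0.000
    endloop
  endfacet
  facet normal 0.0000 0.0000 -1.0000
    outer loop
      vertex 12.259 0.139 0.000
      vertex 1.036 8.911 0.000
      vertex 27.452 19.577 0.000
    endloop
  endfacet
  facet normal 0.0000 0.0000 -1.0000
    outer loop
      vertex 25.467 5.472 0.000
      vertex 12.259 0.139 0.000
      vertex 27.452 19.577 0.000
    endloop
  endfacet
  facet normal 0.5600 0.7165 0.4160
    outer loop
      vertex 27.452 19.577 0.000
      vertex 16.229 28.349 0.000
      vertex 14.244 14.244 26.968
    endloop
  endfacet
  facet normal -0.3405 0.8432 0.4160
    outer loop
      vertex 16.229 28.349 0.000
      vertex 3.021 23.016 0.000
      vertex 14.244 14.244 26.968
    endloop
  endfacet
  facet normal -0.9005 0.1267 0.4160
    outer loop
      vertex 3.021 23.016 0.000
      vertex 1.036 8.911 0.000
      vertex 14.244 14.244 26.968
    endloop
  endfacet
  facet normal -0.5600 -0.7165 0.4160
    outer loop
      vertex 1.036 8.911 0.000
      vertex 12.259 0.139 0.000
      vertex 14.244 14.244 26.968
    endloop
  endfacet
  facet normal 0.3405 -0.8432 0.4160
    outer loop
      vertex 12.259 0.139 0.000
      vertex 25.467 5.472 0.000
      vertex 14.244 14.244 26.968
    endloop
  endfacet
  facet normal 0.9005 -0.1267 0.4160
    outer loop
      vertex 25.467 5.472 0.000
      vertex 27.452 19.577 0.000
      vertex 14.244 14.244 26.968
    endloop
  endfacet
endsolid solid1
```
; perimeter-only toolpath
G21 ; units = mm
G90 ; absolute positioning
G28 ; home
; layer 1
G0 Z3.853
G0 X25.565 Y18.815
G1 X15.945 Y26.334
G1 X4.624 Y21.763
G1 X2.923 Y9.673
G1 X12.543 Y2.154
G1 X23.864 Y6.725
G1 X25.565 Y18.815
; layer 2
G0 Z7.705
G0 X23.678 Y18.053
G1 X15.662 Y24.319
G1 X6.228 Y20.510
G1 X4.810 Y10.435
G1 X12.826 Y4.169
G1 X22.260 Y7.978
G1 X23.678 Y18.053
; layer 3
G0 Z11.558
G0 X21.791 Y17.291
G1 X15.378 Y22.304
G1 X7.831 Y19.257
G1 X6.697 Y11.197
G1 X13.110 Y6.184
G1 X20.657 Y9.231
G1 X21.791 Y17.291
; layer 4
G0 Z15.410
G0 X19.905 Y16.530
G1 X15.095 Y20.289
G1 X9.434 Y18.003
G1 X8.583 Y11.958
G1 X13.393 Y8.199
G1 X19.054 Y10.485
G1 X19.905 Y16.530
; layer 5
G0 Z19.263
G0 X18.018 Y15.768
G1 X14.811 Y18.274
G1 X11.037 Y16.750
G1 X10.470 Y12.720
G1 X13.677 Y10.214
G1 X17.451 Y11.738
G1 X18.018 Y15.768
; layer 6
G0 Z23.115
G0 X16.131 Y15.006
G1 X14.528 Y16.259
G1 X12.641 Y15.497
G1 X12.357 Y13.482
G1 X13.960 Y12.229
G1 X15.847 Y12.991
G1 X16.131 Y15.006
M2 ; end

The solid is a regular 6-sided pyramid, base circumscribed radius ≈ 14.2 mm, apex at z ≈ 27 mm. Slicing at Δz = 3.853 mm — 7 equal slices spanning the solid's height, so layer i sits at z = i·h/7 — gives 6 non-empty perimeters. Each is a 6-segment closed polygon; G0 lifts to the layer z and rapids to the start vertex, then G1 traces the edges. The cross-section shrinks linearly with z (the slice at the apex is degenerate and omitted).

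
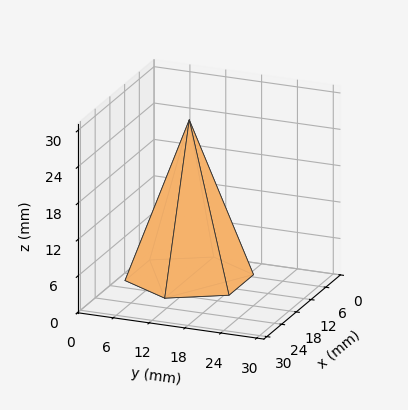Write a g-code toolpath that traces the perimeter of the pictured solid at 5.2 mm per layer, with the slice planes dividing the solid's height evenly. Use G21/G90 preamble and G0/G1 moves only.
Reading the render: the shape is a regular 6-sided pyramid, base circumscribed radius ≈ 10 mm, apex at z ≈ 26 mm (dimensions read to the nearest mm from the axis ticks). For the g-code, the solid's height is divided into equal slices at the stated Δz and each level perimeter traced with G1 moves after a G0 lift.

; perimeter-only toolpath
G21 ; units = mm
G90 ; absolute positioning
G28 ; home
; layer 1
G0 Z5.2
G0 X18.0 Y10.0
G1 X14.0 Y17.0
G1 X6.0 Y17.0
G1 X2.0 Y10.0
G1 X6.0 Y3.0
G1 X14.0 Y3.0
G1 X18.0 Y10.0
; layer 2
G0 Z10.4
G0 X16.0 Y10.0
G1 X13.0 Y15.2
G1 X7.0 Y15.2
G1 X4.0 Y10.0
G1 X7.0 Y4.8
G1 X13.0 Y4.8
G1 X16.0 Y10.0
; layer 3
G0 Z15.6
G0 X14.0 Y10.0
G1 X12.0 Y13.5
G1 X8.0 Y13.5
G1 X6.0 Y10.0
G1 X8.0 Y6.5
G1 X12.0 Y6.5
G1 X14.0 Y10.0
; layer 4
G0 Z20.8
G0 X12.0 Y10.0
G1 X11.0 Y11.7
G1 X9.0 Y11.7
G1 X8.0 Y10.0
G1 X9.0 Y8.3
G1 X11.0 Y8.3
G1 X12.0 Y10.0
M2 ; end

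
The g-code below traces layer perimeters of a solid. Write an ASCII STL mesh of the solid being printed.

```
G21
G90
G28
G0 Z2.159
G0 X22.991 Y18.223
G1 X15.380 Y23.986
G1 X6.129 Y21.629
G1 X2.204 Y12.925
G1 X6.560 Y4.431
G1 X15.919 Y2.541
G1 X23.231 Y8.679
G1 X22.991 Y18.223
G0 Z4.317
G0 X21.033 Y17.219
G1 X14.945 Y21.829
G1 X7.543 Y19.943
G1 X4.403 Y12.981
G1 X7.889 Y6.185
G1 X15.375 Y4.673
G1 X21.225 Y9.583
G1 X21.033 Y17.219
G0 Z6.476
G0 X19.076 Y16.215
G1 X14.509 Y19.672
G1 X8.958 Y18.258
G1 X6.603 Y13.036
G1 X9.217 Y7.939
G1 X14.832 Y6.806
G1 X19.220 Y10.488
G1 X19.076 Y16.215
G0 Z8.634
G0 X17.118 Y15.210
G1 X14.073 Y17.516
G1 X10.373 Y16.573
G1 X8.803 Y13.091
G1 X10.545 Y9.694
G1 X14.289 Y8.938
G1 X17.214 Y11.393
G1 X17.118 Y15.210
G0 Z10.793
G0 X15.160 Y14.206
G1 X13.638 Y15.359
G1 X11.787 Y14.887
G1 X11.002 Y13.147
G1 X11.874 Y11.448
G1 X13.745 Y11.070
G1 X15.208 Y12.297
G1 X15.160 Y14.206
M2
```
solid part
  facet normal 0.0000 0.0000 -1.0000
    outer loop
      vertex 4.714 23.314 0.000
      vertex 15.816 26.143 0.000
      vertex 24.949 19.227 0.000
    endloop
  endfacet
  facet normal 0.0000 0.0000 -1.0000
    outer loop
      vertex 0.004 12.870 0.000
      vertex 4.714 23.314 0.000
      vertex 24.949 19.227 0.000
    endloop
  endfacet
  facet normal 0.0000 0.0000 -1.0000
    outer loop
      vertex 5.232 2.677 0.000
      vertex 0.004 12.870 0.000
      vertex 24.949 19.227 0.000
    endloop
  endfacet
  facet normal 0.0000 0.0000 -1.0000
    outer loop
      vertex 16.462 0.409 0.000
      vertex 5.232 2.677 0.000
      vertex 24.949 19.227 0.000
    endloop
  endfacet
  facet normal 0.0000 0.0000 -1.0000
    outer loop
      vertex 25.237 7.774 0.000
      vertex 16.462 0.409 0.000
      vertex 24.949 19.227 0.000
    endloop
  endfacet
  facet normal 0.4446 0.5871 0.6764
    outer loop
      vertex 24.949 19.227 0.000
      vertex 15.816 26.143 0.000
      vertex 13.202 13.202 12.951
    endloop
  endfacet
  facet normal -0.1819 0.7137 0.6764
    outer loop
      vertex 15.816 26.143 0.000
      vertex 4.714 23.314 0.000
      vertex 13.202 13.202 12.951
    endloop
  endfacet
  facet normal -0.6714 0.3028 0.6764
    outer loop
      vertex 4.714 23.314 0.000
      vertex 0.004 12.870 0.000
      vertex 13.202 13.202 12.951
    endloop
  endfacet
  facet normal -0.6553 -0.3361 0.6764
    outer loop
      vertex 0.004 12.870 0.000
      vertex 5.232 2.677 0.000
      vertex 13.202 13.202 12.951
    endloop
  endfacet
  facet normal -0.1458 -0.7219 0.6764
    outer loop
      vertex 5.232 2.677 0.000
      vertex 16.462 0.409 0.000
      vertex 13.202 13.202 12.951
    endloop
  endfacet
  facet normal 0.4735 -0.5641 0.6764
    outer loop
      vertex 16.462 0.409 0.000
      vertex 25.237 7.774 0.000
      vertex 13.202 13.202 12.951
    endloop
  endfacet
  facet normal 0.7363 0.0185 0.6764
    outer loop
      vertex 25.237 7.774 0.000
      vertex 24.949 19.227 0.000
      vertex 13.202 13.202 12.951
    endloop
  endfacet
endsolid part

The G0 Z moves step by Δz≈2.159 mm. The G1 loops shrink linearly with z, so the solid tapers from its base footprint up to z≈13. Closing with a flat bottom cap and the tapered top and triangulating gives 12 facets — a regular 7-sided pyramid, base circumscribed radius ≈ 13.2 mm, apex at z ≈ 13 mm.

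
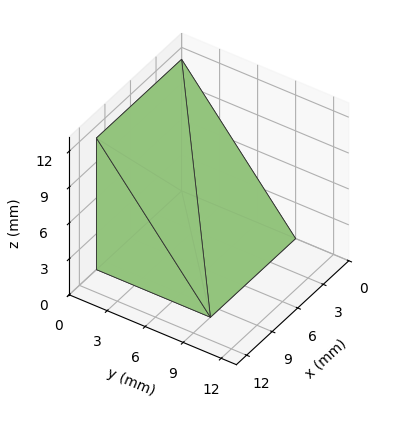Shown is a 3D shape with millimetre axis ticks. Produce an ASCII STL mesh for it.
Reading the render: the shape is a wedge (ramp): 10 × 9 mm base, rising to 11 mm along the y=0 edge and sloping linearly to z=0 at y=9 (dimensions read to the nearest mm from the axis ticks). For the STL, each face is triangulated and given an outward normal.

solid part
  facet normal 0.0000 0.0000 -1.0000
    outer loop
      vertex 10.0 9.0 0.0
      vertex 10.0 0.0 0.0
      vertex 0.0 0.0 0.0
    endloop
  endfacet
  facet normal 0.0000 0.0000 -1.0000
    outer loop
      vertex 0.0 9.0 0.0
      vertex 10.0 9.0 0.0
      vertex 0.0 0.0 0.0
    endloop
  endfacet
  facet normal 0.0000 -1.0000 0.0000
    outer loop
      vertex 0.0 0.0 0.0
      vertex 10.0 0.0 0.0
      vertex 10.0 0.0 11.0
    endloop
  endfacet
  facet normal 0.0000 -1.0000 0.0000
    outer loop
      vertex 0.0 0.0 0.0
      vertex 10.0 0.0 11.0
      vertex 0.0 0.0 11.0
    endloop
  endfacet
  facet normal 0.0000 0.7740 0.6332
    outer loop
      vertex 0.0 0.0 11.0
      vertex 10.0 0.0 11.0
      vertex 10.0 9.0 0.0
    endloop
  endfacet
  facet normal 0.0000 0.7740 0.6332
    outer loop
      vertex 0.0 0.0 11.0
      vertex 10.0 9.0 0.0
      vertex 0.0 9.0 0.0
    endloop
  endfacet
  facet normal -1.0000 0.0000 0.0000
    outer loop
      vertex 0.0 0.0 11.0
      vertex 0.0 9.0 0.0
      vertex 0.0 0.0 0.0
    endloop
  endfacet
  facet normal 1.0000 0.0000 0.0000
    outer loop
      vertex 10.0 0.0 0.0
      vertex 10.0 9.0 0.0
      vertex 10.0 0.0 11.0
    endloop
  endfacet
endsolid part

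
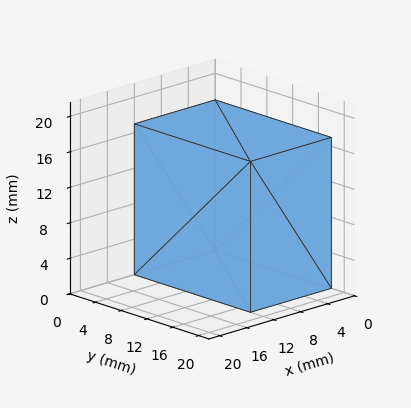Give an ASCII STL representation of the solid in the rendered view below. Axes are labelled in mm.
Reading the render: the shape is a rectangular box, roughly 12 × 18 mm footprint and 17 mm tall (dimensions read to the nearest mm from the axis ticks). For the STL, each face is triangulated and given an outward normal.

solid part
  facet normal 0.0000 0.0000 -1.0000
    outer loop
      vertex 12.0 18.0 0.0
      vertex 12.0 0.0 0.0
      vertex 0.0 0.0 0.0
    endloop
  endfacet
  facet normal 0.0000 0.0000 -1.0000
    outer loop
      vertex 0.0 18.0 0.0
      vertex 12.0 18.0 0.0
      vertex 0.0 0.0 0.0
    endloop
  endfacet
  facet normal 0.0000 0.0000 1.0000
    outer loop
      vertex 0.0 0.0 17.0
      vertex 12.0 0.0 17.0
      vertex 12.0 18.0 17.0
    endloop
  endfacet
  facet normal 0.0000 0.0000 1.0000
    outer loop
      vertex 0.0 0.0 17.0
      vertex 12.0 18.0 17.0
      vertex 0.0 18.0 17.0
    endloop
  endfacet
  facet normal 0.0000 -1.0000 0.0000
    outer loop
      vertex 0.0 0.0 0.0
      vertex 12.0 0.0 0.0
      vertex 12.0 0.0 17.0
    endloop
  endfacet
  facet normal 0.0000 -1.0000 0.0000
    outer loop
      vertex 0.0 0.0 0.0
      vertex 12.0 0.0 17.0
      vertex 0.0 0.0 17.0
    endloop
  endfacet
  facet normal 0.0000 1.0000 0.0000
    outer loop
      vertex 12.0 18.0 17.0
      vertex 12.0 18.0 0.0
      vertex 0.0 18.0 0.0
    endloop
  endfacet
  facet normal 0.0000 1.0000 0.0000
    outer loop
      vertex 0.0 18.0 17.0
      vertex 12.0 18.0 17.0
      vertex 0.0 18.0 0.0
    endloop
  endfacet
  facet normal -1.0000 0.0000 0.0000
    outer loop
      vertex 0.0 18.0 17.0
      vertex 0.0 18.0 0.0
      vertex 0.0 0.0 0.0
    endloop
  endfacet
  facet normal -1.0000 0.0000 0.0000
    outer loop
      vertex 0.0 0.0 17.0
      vertex 0.0 18.0 17.0
      vertex 0.0 0.0 0.0
    endloop
  endfacet
  facet normal 1.0000 0.0000 0.0000
    outer loop
      vertex 12.0 0.0 0.0
      vertex 12.0 18.0 0.0
      vertex 12.0 18.0 17.0
    endloop
  endfacet
  facet normal 1.0000 0.0000 0.0000
    outer loop
      vertex 12.0 0.0 0.0
      vertex 12.0 18.0 17.0
      vertex 12.0 0.0 17.0
    endloop
  endfacet
endsolid part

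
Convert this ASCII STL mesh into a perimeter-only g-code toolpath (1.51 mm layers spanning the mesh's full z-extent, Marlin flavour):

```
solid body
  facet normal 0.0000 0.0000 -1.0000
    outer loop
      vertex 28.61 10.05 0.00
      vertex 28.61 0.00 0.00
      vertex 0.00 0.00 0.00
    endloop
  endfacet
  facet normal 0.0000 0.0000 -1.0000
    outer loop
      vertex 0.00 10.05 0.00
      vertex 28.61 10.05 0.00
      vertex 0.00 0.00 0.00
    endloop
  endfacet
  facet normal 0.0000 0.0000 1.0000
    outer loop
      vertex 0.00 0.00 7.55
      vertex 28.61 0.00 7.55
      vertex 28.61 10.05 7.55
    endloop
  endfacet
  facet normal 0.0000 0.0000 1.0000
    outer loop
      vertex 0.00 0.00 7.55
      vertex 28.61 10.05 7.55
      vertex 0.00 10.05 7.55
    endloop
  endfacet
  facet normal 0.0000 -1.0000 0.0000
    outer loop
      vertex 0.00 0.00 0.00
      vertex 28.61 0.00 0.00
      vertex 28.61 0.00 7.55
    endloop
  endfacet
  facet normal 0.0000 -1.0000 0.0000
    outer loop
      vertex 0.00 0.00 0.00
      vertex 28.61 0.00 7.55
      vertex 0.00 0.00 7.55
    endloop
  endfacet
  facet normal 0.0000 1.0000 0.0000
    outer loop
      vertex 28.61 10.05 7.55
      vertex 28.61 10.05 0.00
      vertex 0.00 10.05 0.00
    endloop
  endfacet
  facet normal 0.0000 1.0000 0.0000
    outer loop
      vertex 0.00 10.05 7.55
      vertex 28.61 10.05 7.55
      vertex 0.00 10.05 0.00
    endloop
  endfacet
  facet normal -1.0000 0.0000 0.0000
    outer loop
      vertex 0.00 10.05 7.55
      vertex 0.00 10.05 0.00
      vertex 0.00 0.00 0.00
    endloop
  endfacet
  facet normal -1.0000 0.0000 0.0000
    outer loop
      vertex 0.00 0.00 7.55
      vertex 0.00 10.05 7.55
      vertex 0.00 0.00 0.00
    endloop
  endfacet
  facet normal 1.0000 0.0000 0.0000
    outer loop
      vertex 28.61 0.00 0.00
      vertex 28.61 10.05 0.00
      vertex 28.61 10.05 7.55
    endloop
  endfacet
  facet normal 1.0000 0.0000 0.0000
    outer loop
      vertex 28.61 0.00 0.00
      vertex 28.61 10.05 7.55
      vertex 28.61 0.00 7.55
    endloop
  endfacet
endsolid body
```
; perimeter-only toolpath
G21 ; units = mm
G90 ; absolute positioning
G28 ; home
; layer 1
G0 Z1.51
G0 X0.00 Y0.00
G1 X28.61 Y0.00
G1 X28.61 Y10.05
G1 X0.00 Y10.05
G1 X0.00 Y0.00
; layer 2
G0 Z3.02
G0 X0.00 Y0.00
G1 X28.61 Y0.00
G1 X28.61 Y10.05
G1 X0.00 Y10.05
G1 X0.00 Y0.00
; layer 3
G0 Z4.53
G0 X0.00 Y0.00
G1 X28.61 Y0.00
G1 X28.61 Y10.05
G1 X0.00 Y10.05
G1 X0.00 Y0.00
; layer 4
G0 Z6.04
G0 X0.00 Y0.00
G1 X28.61 Y0.00
G1 X28.61 Y10.05
G1 X0.00 Y10.05
G1 X0.00 Y0.00
; layer 5
G0 Z7.55
G0 X0.00 Y0.00
G1 X28.61 Y0.00
G1 X28.61 Y10.05
G1 X0.00 Y10.05
G1 X0.00 Y0.00
M2 ; end

The solid is a rectangular box, roughly 28.6 × 10.1 mm footprint and 7.55 mm tall. Slicing at Δz = 1.51 mm — 5 equal slices spanning the solid's height, so layer i sits at z = i·h/5 — gives 5 non-empty perimeters. Each is a 4-segment closed polygon; G0 lifts to the layer z and rapids to the start vertex, then G1 traces the edges.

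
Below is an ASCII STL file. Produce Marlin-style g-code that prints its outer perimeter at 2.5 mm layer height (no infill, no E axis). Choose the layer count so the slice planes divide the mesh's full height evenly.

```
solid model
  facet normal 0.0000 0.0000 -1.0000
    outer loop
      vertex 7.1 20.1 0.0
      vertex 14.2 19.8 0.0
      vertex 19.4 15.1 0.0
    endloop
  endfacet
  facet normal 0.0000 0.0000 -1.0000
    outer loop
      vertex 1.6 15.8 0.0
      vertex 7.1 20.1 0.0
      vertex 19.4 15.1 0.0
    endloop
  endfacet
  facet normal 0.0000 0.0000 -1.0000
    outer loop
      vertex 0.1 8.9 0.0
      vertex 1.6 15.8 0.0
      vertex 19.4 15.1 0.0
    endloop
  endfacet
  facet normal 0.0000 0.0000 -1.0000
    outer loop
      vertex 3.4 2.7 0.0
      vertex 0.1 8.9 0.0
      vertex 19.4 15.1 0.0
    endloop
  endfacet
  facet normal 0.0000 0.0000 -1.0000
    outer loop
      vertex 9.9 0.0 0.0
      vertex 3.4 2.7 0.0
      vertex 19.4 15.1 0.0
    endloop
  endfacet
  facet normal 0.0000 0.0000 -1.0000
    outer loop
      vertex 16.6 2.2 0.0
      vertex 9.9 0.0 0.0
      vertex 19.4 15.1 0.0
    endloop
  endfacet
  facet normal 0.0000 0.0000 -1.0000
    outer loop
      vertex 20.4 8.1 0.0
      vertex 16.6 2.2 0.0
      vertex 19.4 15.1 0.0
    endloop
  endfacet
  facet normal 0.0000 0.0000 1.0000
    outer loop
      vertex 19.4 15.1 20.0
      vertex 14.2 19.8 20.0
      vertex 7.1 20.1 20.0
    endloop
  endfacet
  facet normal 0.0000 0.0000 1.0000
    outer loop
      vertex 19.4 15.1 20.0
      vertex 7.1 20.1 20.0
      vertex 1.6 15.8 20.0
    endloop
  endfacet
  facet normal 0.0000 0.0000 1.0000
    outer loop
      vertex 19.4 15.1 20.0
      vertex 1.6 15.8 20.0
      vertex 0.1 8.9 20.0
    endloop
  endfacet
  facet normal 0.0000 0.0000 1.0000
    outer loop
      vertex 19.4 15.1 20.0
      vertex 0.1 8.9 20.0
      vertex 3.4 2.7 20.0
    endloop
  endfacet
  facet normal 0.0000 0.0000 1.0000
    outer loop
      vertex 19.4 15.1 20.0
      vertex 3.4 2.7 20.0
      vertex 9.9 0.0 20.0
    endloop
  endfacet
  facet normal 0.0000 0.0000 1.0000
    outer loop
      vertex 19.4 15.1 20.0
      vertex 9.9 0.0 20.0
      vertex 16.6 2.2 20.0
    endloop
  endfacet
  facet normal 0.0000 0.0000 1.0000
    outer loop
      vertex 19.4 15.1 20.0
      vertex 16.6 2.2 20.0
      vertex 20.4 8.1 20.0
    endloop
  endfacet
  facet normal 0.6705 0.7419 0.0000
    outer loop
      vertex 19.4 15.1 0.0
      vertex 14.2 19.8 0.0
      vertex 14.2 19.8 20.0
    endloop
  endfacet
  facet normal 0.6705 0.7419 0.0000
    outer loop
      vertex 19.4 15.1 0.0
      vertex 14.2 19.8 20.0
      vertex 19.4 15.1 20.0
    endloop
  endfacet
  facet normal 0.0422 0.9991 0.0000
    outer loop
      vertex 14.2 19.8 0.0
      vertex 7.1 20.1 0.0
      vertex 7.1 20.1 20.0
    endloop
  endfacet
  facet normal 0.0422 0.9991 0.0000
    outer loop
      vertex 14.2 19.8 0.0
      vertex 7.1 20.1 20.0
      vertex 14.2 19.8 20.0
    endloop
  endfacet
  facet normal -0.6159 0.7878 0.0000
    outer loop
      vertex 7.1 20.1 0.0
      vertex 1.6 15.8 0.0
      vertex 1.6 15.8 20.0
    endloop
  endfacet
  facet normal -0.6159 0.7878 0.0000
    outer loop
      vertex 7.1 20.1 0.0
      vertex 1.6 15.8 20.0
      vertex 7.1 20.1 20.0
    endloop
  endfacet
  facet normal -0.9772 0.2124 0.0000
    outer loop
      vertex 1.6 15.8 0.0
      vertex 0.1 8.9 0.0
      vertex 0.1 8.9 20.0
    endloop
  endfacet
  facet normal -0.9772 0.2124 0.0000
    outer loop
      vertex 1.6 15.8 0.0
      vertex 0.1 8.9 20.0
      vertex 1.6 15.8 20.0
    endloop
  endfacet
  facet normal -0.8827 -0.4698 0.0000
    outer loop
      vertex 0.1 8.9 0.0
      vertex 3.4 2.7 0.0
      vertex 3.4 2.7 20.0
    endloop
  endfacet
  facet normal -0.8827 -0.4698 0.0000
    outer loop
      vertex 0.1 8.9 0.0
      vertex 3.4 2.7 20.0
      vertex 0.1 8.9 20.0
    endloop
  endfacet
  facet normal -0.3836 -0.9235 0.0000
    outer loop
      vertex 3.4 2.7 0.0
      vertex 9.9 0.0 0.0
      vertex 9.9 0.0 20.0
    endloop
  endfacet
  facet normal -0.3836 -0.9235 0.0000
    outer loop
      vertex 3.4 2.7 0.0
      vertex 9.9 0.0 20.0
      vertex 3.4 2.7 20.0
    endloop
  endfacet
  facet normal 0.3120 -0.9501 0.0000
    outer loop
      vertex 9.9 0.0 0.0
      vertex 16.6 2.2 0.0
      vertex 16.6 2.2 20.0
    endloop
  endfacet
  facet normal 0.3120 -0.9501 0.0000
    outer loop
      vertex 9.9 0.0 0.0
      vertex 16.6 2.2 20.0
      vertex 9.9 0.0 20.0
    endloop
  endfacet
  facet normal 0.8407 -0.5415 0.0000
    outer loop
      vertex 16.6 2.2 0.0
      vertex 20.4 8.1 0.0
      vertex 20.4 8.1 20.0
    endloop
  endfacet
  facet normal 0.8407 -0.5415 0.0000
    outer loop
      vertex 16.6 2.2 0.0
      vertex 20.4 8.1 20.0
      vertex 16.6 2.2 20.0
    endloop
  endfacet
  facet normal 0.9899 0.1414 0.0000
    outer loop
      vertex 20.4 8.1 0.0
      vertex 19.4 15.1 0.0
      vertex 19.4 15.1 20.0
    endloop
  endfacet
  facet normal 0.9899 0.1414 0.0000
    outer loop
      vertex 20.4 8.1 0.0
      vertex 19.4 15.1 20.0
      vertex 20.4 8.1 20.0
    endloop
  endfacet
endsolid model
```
; perimeter-only toolpath
G21 ; units = mm
G90 ; absolute positioning
G28 ; home
; layer 1
G0 Z2.5
G0 X19.4 Y15.1
G1 X14.2 Y19.8
G1 X7.1 Y20.1
G1 X1.6 Y15.8
G1 X0.1 Y8.9
G1 X3.4 Y2.7
G1 X9.9 Y0.0
G1 X16.6 Y2.2
G1 X20.4 Y8.1
G1 X19.4 Y15.1
; layer 2
G0 Z5.0
G0 X19.4 Y15.1
G1 X14.2 Y19.8
G1 X7.1 Y20.1
G1 X1.6 Y15.8
G1 X0.1 Y8.9
G1 X3.4 Y2.7
G1 X9.9 Y0.0
G1 X16.6 Y2.2
G1 X20.4 Y8.1
G1 X19.4 Y15.1
; layer 3
G0 Z7.5
G0 X19.4 Y15.1
G1 X14.2 Y19.8
G1 X7.1 Y20.1
G1 X1.6 Y15.8
G1 X0.1 Y8.9
G1 X3.4 Y2.7
G1 X9.9 Y0.0
G1 X16.6 Y2.2
G1 X20.4 Y8.1
G1 X19.4 Y15.1
; layer 4
G0 Z10.0
G0 X19.4 Y15.1
G1 X14.2 Y19.8
G1 X7.1 Y20.1
G1 X1.6 Y15.8
G1 X0.1 Y8.9
G1 X3.4 Y2.7
G1 X9.9 Y0.0
G1 X16.6 Y2.2
G1 X20.4 Y8.1
G1 X19.4 Y15.1
; layer 5
G0 Z12.5
G0 X19.4 Y15.1
G1 X14.2 Y19.8
G1 X7.1 Y20.1
G1 X1.6 Y15.8
G1 X0.1 Y8.9
G1 X3.4 Y2.7
G1 X9.9 Y0.0
G1 X16.6 Y2.2
G1 X20.4 Y8.1
G1 X19.4 Y15.1
; layer 6
G0 Z15.0
G0 X19.4 Y15.1
G1 X14.2 Y19.8
G1 X7.1 Y20.1
G1 X1.6 Y15.8
G1 X0.1 Y8.9
G1 X3.4 Y2.7
G1 X9.9 Y0.0
G1 X16.6 Y2.2
G1 X20.4 Y8.1
G1 X19.4 Y15.1
; layer 7
G0 Z17.5
G0 X19.4 Y15.1
G1 X14.2 Y19.8
G1 X7.1 Y20.1
G1 X1.6 Y15.8
G1 X0.1 Y8.9
G1 X3.4 Y2.7
G1 X9.9 Y0.0
G1 X16.6 Y2.2
G1 X20.4 Y8.1
G1 X19.4 Y15.1
; layer 8
G0 Z20.0
G0 X19.4 Y15.1
G1 X14.2 Y19.8
G1 X7.1 Y20.1
G1 X1.6 Y15.8
G1 X0.1 Y8.9
G1 X3.4 Y2.7
G1 X9.9 Y0.0
G1 X16.6 Y2.2
G1 X20.4 Y8.1
G1 X19.4 Y15.1
M2 ; end

The solid is a regular 9-sided prism (a cylinder approximated with 9 flat sides), circumscribed radius ≈ 10.3 mm, height ≈ 20 mm. Slicing at Δz = 2.5 mm — 8 equal slices spanning the solid's height, so layer i sits at z = i·h/8 — gives 8 non-empty perimeters. Each is a 9-segment closed polygon; G0 lifts to the layer z and rapids to the start vertex, then G1 traces the edges.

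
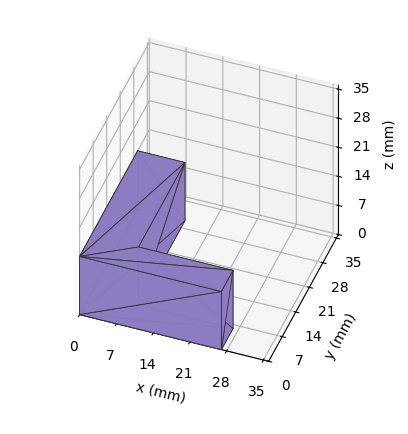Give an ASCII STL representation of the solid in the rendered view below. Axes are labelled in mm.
Reading the render: the shape is an L-shaped prism: outer 27 × 30 mm, arm thicknesses ≈ 6 mm (horizontal) and 9 mm (vertical), extruded 14 mm in z (dimensions read to the nearest mm from the axis ticks). For the STL, each face is triangulated and given an outward normal.

solid part
  facet normal 0.0000 0.0000 -1.0000
    outer loop
      vertex 27.00 6.00 0.00
      vertex 27.00 0.00 0.00
      vertex 0.00 0.00 0.00
    endloop
  endfacet
  facet normal 0.0000 0.0000 -1.0000
    outer loop
      vertex 9.00 6.00 0.00
      vertex 27.00 6.00 0.00
      vertex 0.00 0.00 0.00
    endloop
  endfacet
  facet normal 0.0000 0.0000 -1.0000
    outer loop
      vertex 9.00 30.00 0.00
      vertex 9.00 6.00 0.00
      vertex 0.00 0.00 0.00
    endloop
  endfacet
  facet normal 0.0000 0.0000 -1.0000
    outer loop
      vertex 0.00 30.00 0.00
      vertex 9.00 30.00 0.00
      vertex 0.00 0.00 0.00
    endloop
  endfacet
  facet normal 0.0000 0.0000 1.0000
    outer loop
      vertex 0.00 0.00 14.00
      vertex 27.00 0.00 14.00
      vertex 27.00 6.00 14.00
    endloop
  endfacet
  facet normal 0.0000 0.0000 1.0000
    outer loop
      vertex 0.00 0.00 14.00
      vertex 27.00 6.00 14.00
      vertex 9.00 6.00 14.00
    endloop
  endfacet
  facet normal 0.0000 0.0000 1.0000
    outer loop
      vertex 0.00 0.00 14.00
      vertex 9.00 6.00 14.00
      vertex 9.00 30.00 14.00
    endloop
  endfacet
  facet normal 0.0000 0.0000 1.0000
    outer loop
      vertex 0.00 0.00 14.00
      vertex 9.00 30.00 14.00
      vertex 0.00 30.00 14.00
    endloop
  endfacet
  facet normal 0.0000 -1.0000 0.0000
    outer loop
      vertex 0.00 0.00 0.00
      vertex 27.00 0.00 0.00
      vertex 27.00 0.00 14.00
    endloop
  endfacet
  facet normal 0.0000 -1.0000 0.0000
    outer loop
      vertex 0.00 0.00 0.00
      vertex 27.00 0.00 14.00
      vertex 0.00 0.00 14.00
    endloop
  endfacet
  facet normal 1.0000 0.0000 0.0000
    outer loop
      vertex 27.00 0.00 0.00
      vertex 27.00 6.00 0.00
      vertex 27.00 6.00 14.00
    endloop
  endfacet
  facet normal 1.0000 0.0000 0.0000
    outer loop
      vertex 27.00 0.00 0.00
      vertex 27.00 6.00 14.00
      vertex 27.00 0.00 14.00
    endloop
  endfacet
  facet normal 0.0000 1.0000 0.0000
    outer loop
      vertex 27.00 6.00 0.00
      vertex 9.00 6.00 0.00
      vertex 9.00 6.00 14.00
    endloop
  endfacet
  facet normal 0.0000 1.0000 0.0000
    outer loop
      vertex 27.00 6.00 0.00
      vertex 9.00 6.00 14.00
      vertex 27.00 6.00 14.00
    endloop
  endfacet
  facet normal 1.0000 0.0000 0.0000
    outer loop
      vertex 9.00 6.00 0.00
      vertex 9.00 30.00 0.00
      vertex 9.00 30.00 14.00
    endloop
  endfacet
  facet normal 1.0000 0.0000 0.0000
    outer loop
      vertex 9.00 6.00 0.00
      vertex 9.00 30.00 14.00
      vertex 9.00 6.00 14.00
    endloop
  endfacet
  facet normal 0.0000 1.0000 0.0000
    outer loop
      vertex 9.00 30.00 0.00
      vertex 0.00 30.00 0.00
      vertex 0.00 30.00 14.00
    endloop
  endfacet
  facet normal 0.0000 1.0000 0.0000
    outer loop
      vertex 9.00 30.00 0.00
      vertex 0.00 30.00 14.00
      vertex 9.00 30.00 14.00
    endloop
  endfacet
  facet normal -1.0000 0.0000 0.0000
    outer loop
      vertex 0.00 30.00 0.00
      vertex 0.00 0.00 0.00
      vertex 0.00 0.00 14.00
    endloop
  endfacet
  facet normal -1.0000 0.0000 0.0000
    outer loop
      vertex 0.00 30.00 0.00
      vertex 0.00 0.00 14.00
      vertex 0.00 30.00 14.00
    endloop
  endfacet
endsolid part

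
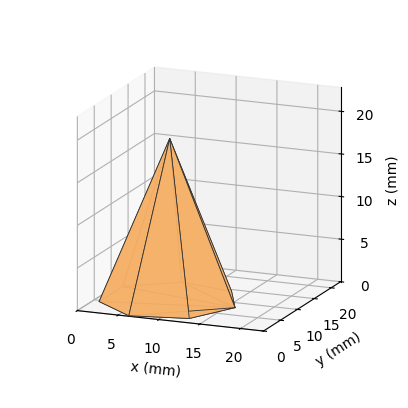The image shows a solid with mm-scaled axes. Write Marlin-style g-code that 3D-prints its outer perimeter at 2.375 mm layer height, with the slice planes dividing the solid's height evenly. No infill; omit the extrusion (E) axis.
Reading the render: the shape is a regular 7-sided pyramid, base circumscribed radius ≈ 8 mm, apex at z ≈ 19 mm (dimensions read to the nearest mm from the axis ticks). For the g-code, the solid's height is divided into equal slices at the stated Δz and each level perimeter traced with G1 moves after a G0 lift.

; perimeter-only toolpath
G21 ; units = mm
G90 ; absolute positioning
G28 ; home
; layer 1
G0 Z2.375
G0 X15.000 Y8.000
G1 X12.364 Y13.473
G1 X6.442 Y14.824
G1 X1.693 Y11.037
G1 X1.693 Y4.963
G1 X6.442 Y1.176
G1 X12.364 Y2.527
G1 X15.000 Y8.000
; layer 2
G0 Z4.750
G0 X14.000 Y8.000
G1 X11.741 Y12.691
G1 X6.665 Y13.849
G1 X2.594 Y10.603
G1 X2.594 Y5.397
G1 X6.665 Y2.151
G1 X11.741 Y3.309
G1 X14.000 Y8.000
; layer 3
G0 Z7.125
G0 X13.000 Y8.000
G1 X11.117 Y11.909
G1 X6.887 Y12.874
G1 X3.495 Y10.169
G1 X3.495 Y5.831
G1 X6.887 Y3.126
G1 X11.117 Y4.091
G1 X13.000 Y8.000
; layer 4
G0 Z9.500
G0 X12.000 Y8.000
G1 X10.494 Y11.128
G1 X7.110 Y11.899
G1 X4.396 Y9.736
G1 X4.396 Y6.264
G1 X7.110 Y4.101
G1 X10.494 Y4.873
G1 X12.000 Y8.000
; layer 5
G0 Z11.875
G0 X11.000 Y8.000
G1 X9.870 Y10.346
G1 X7.332 Y10.925
G1 X5.297 Y9.302
G1 X5.297 Y6.698
G1 X7.332 Y5.075
G1 X9.870 Y5.654
G1 X11.000 Y8.000
; layer 6
G0 Z14.250
G0 X10.000 Y8.000
G1 X9.247 Y9.564
G1 X7.555 Y9.950
G1 X6.198 Y8.868
G1 X6.198 Y7.132
G1 X7.555 Y6.050
G1 X9.247 Y6.436
G1 X10.000 Y8.000
; layer 7
G0 Z16.625
G0 X9.000 Y8.000
G1 X8.623 Y8.782
G1 X7.777 Y8.975
G1 X7.099 Y8.434
G1 X7.099 Y7.566
G1 X7.777 Y7.025
G1 X8.623 Y7.218
G1 X9.000 Y8.000
M2 ; end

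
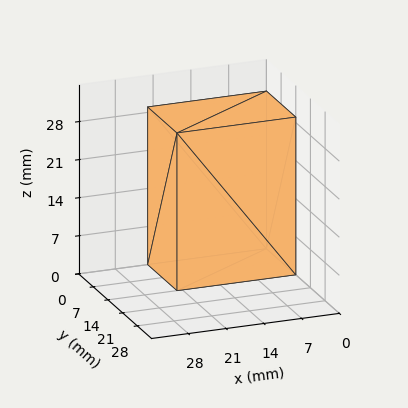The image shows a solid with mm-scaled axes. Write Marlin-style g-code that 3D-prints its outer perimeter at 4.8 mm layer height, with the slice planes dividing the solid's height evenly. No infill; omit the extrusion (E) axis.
Reading the render: the shape is a rectangular box, roughly 22 × 14 mm footprint and 29 mm tall (dimensions read to the nearest mm from the axis ticks). For the g-code, the solid's height is divided into equal slices at the stated Δz and each level perimeter traced with G1 moves after a G0 lift.

; perimeter-only toolpath
G21 ; units = mm
G90 ; absolute positioning
G28 ; home
; layer 1
G0 Z4.8
G0 X0.0 Y0.0
G1 X22.0 Y0.0
G1 X22.0 Y14.0
G1 X0.0 Y14.0
G1 X0.0 Y0.0
; layer 2
G0 Z9.7
G0 X0.0 Y0.0
G1 X22.0 Y0.0
G1 X22.0 Y14.0
G1 X0.0 Y14.0
G1 X0.0 Y0.0
; layer 3
G0 Z14.5
G0 X0.0 Y0.0
G1 X22.0 Y0.0
G1 X22.0 Y14.0
G1 X0.0 Y14.0
G1 X0.0 Y0.0
; layer 4
G0 Z19.3
G0 X0.0 Y0.0
G1 X22.0 Y0.0
G1 X22.0 Y14.0
G1 X0.0 Y14.0
G1 X0.0 Y0.0
; layer 5
G0 Z24.2
G0 X0.0 Y0.0
G1 X22.0 Y0.0
G1 X22.0 Y14.0
G1 X0.0 Y14.0
G1 X0.0 Y0.0
; layer 6
G0 Z29.0
G0 X0.0 Y0.0
G1 X22.0 Y0.0
G1 X22.0 Y14.0
G1 X0.0 Y14.0
G1 X0.0 Y0.0
M2 ; end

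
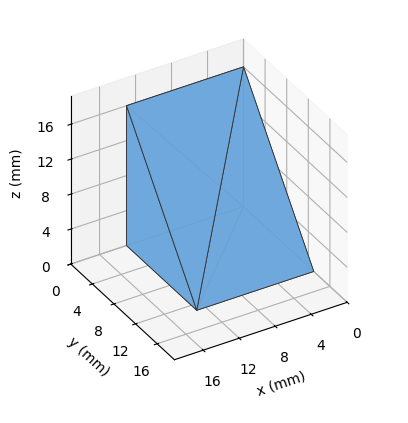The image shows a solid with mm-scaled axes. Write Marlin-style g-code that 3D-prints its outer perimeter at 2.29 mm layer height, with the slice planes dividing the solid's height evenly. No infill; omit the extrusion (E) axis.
Reading the render: the shape is a wedge (ramp): 13 × 13 mm base, rising to 16 mm along the y=0 edge and sloping linearly to z=0 at y=13 (dimensions read to the nearest mm from the axis ticks). For the g-code, the solid's height is divided into equal slices at the stated Δz and each level perimeter traced with G1 moves after a G0 lift.

; perimeter-only toolpath
G21 ; units = mm
G90 ; absolute positioning
G28 ; home
; layer 1
G0 Z2.29
G0 X0.00 Y0.00
G1 X13.00 Y0.00
G1 X13.00 Y11.14
G1 X0.00 Y11.14
G1 X0.00 Y0.00
; layer 2
G0 Z4.57
G0 X0.00 Y0.00
G1 X13.00 Y0.00
G1 X13.00 Y9.29
G1 X0.00 Y9.29
G1 X0.00 Y0.00
; layer 3
G0 Z6.86
G0 X0.00 Y0.00
G1 X13.00 Y0.00
G1 X13.00 Y7.43
G1 X0.00 Y7.43
G1 X0.00 Y0.00
; layer 4
G0 Z9.14
G0 X0.00 Y0.00
G1 X13.00 Y0.00
G1 X13.00 Y5.57
G1 X0.00 Y5.57
G1 X0.00 Y0.00
; layer 5
G0 Z11.43
G0 X0.00 Y0.00
G1 X13.00 Y0.00
G1 X13.00 Y3.71
G1 X0.00 Y3.71
G1 X0.00 Y0.00
; layer 6
G0 Z13.71
G0 X0.00 Y0.00
G1 X13.00 Y0.00
G1 X13.00 Y1.86
G1 X0.00 Y1.86
G1 X0.00 Y0.00
M2 ; end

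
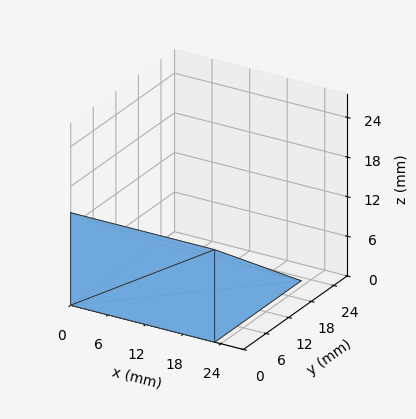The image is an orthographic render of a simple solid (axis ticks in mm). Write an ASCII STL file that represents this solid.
Reading the render: the shape is a wedge (ramp): 23 × 23 mm base, rising to 14 mm along the y=0 edge and sloping linearly to z=0 at y=23 (dimensions read to the nearest mm from the axis ticks). For the STL, each face is triangulated and given an outward normal.

solid part
  facet normal 0.0000 0.0000 -1.0000
    outer loop
      vertex 23.000 23.000 0.000
      vertex 23.000 0.000 0.000
      vertex 0.000 0.000 0.000
    endloop
  endfacet
  facet normal 0.0000 0.0000 -1.0000
    outer loop
      vertex 0.000 23.000 0.000
      vertex 23.000 23.000 0.000
      vertex 0.000 0.000 0.000
    endloop
  endfacet
  facet normal 0.0000 -1.0000 0.0000
    outer loop
      vertex 0.000 0.000 0.000
      vertex 23.000 0.000 0.000
      vertex 23.000 0.000 14.000
    endloop
  endfacet
  facet normal 0.0000 -1.0000 0.0000
    outer loop
      vertex 0.000 0.000 0.000
      vertex 23.000 0.000 14.000
      vertex 0.000 0.000 14.000
    endloop
  endfacet
  facet normal 0.0000 0.5199 0.8542
    outer loop
      vertex 0.000 0.000 14.000
      vertex 23.000 0.000 14.000
      vertex 23.000 23.000 0.000
    endloop
  endfacet
  facet normal 0.0000 0.5199 0.8542
    outer loop
      vertex 0.000 0.000 14.000
      vertex 23.000 23.000 0.000
      vertex 0.000 23.000 0.000
    endloop
  endfacet
  facet normal -1.0000 0.0000 0.0000
    outer loop
      vertex 0.000 0.000 14.000
      vertex 0.000 23.000 0.000
      vertex 0.000 0.000 0.000
    endloop
  endfacet
  facet normal 1.0000 0.0000 0.0000
    outer loop
      vertex 23.000 0.000 0.000
      vertex 23.000 23.000 0.000
      vertex 23.000 0.000 14.000
    endloop
  endfacet
endsolid part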